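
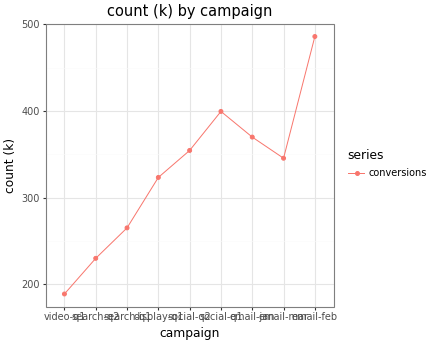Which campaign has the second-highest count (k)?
social-q1

Top 3: email-feb ≈ 475, social-q1 ≈ 400, email-jan ≈ 375.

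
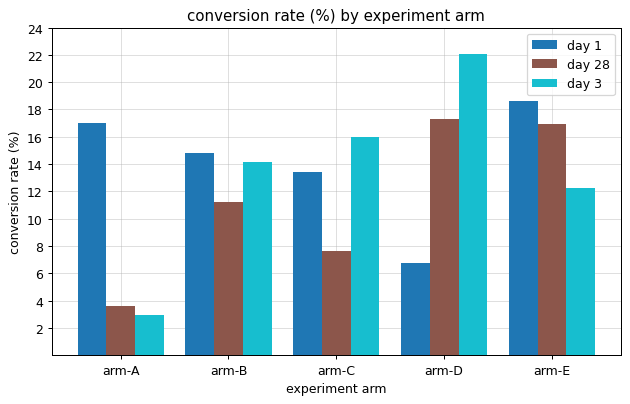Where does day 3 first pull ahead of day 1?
arm-C

arm-B: day 3 ≈ 14 vs day 1 ≈ 14 (not yet); arm-C: day 3 ≈ 16 vs day 1 ≈ 14 (first crossover).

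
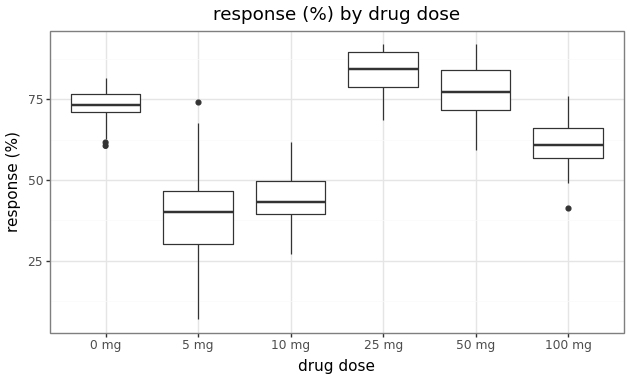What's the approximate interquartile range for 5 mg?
≈ 15

Q3 ≈ 45, Q1 ≈ 30; IQR ≈ 15.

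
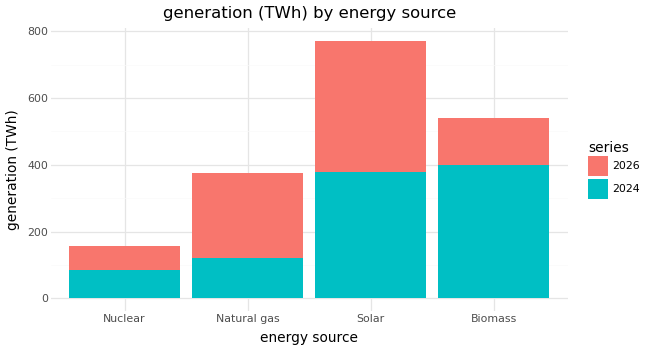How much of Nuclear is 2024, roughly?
2024 top ≈ 100, bottom ≈ 0; segment ≈ 100.

≈ 100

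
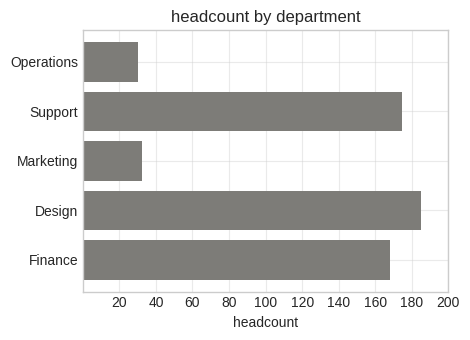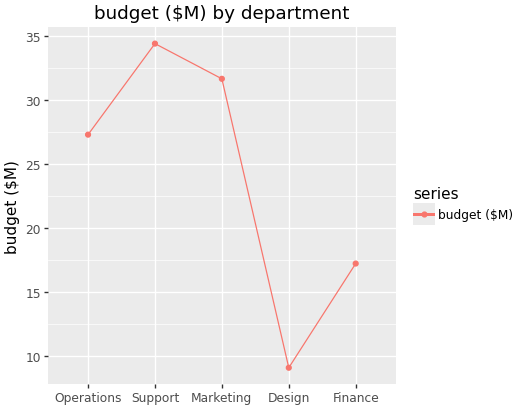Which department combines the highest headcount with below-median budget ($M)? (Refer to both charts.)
Chart 2 median budget ($M) ≈ 25; below-median departments: Design, Finance. Among those, Design has the highest headcount (≈ 180).

Design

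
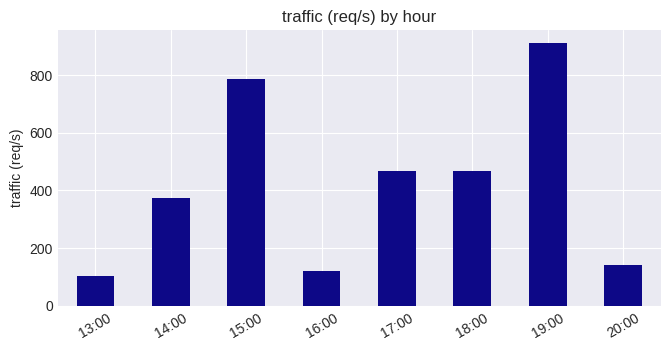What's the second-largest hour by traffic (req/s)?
Top 3: 19:00 ≈ 900, 15:00 ≈ 800, 18:00 ≈ 500.

15:00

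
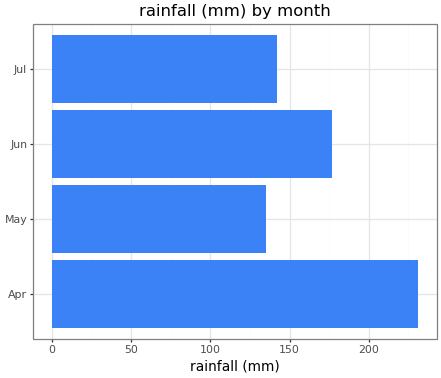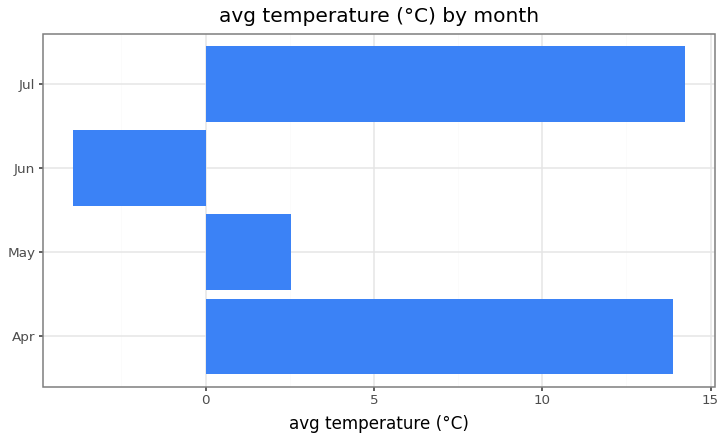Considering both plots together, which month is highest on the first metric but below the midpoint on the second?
Jun

Chart 2 median avg temperature (°C) ≈ 8; below-median months: May, Jun. Among those, Jun has the highest rainfall (mm) (≈ 175).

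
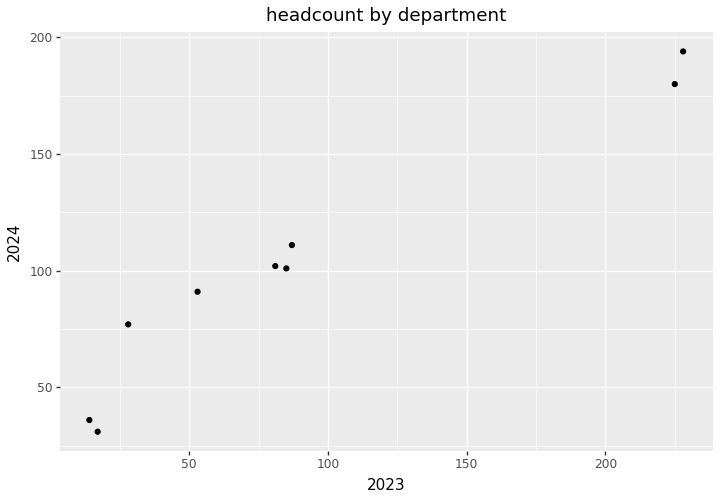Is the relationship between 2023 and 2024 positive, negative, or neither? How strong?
positive, strong

Points are positively correlated; strong (|r| ≈ 1.0).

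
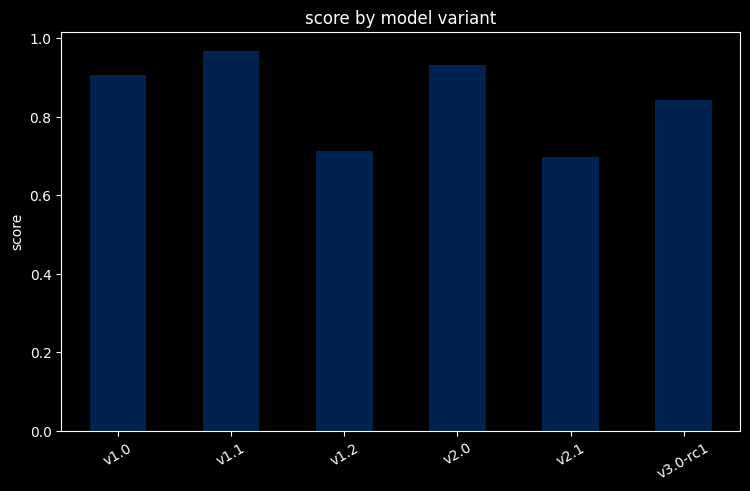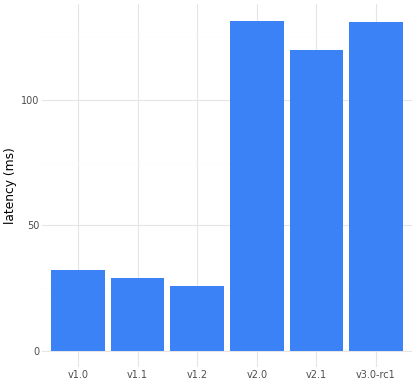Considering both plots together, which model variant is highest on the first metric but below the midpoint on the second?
v1.1

Chart 2 median latency (ms) ≈ 80; below-median model variants: v1.0, v1.1, v1.2. Among those, v1.1 has the highest score (≈ 1).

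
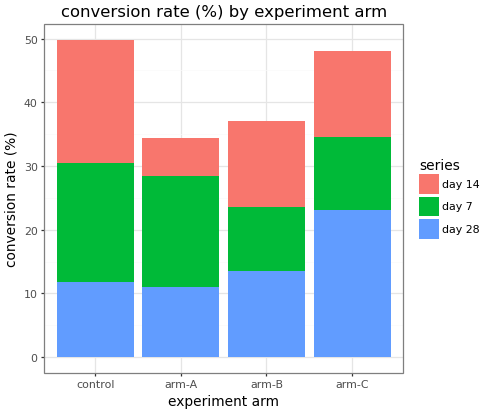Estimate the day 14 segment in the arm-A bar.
day 14 top ≈ 35, bottom ≈ 30; segment ≈ 5.

≈ 5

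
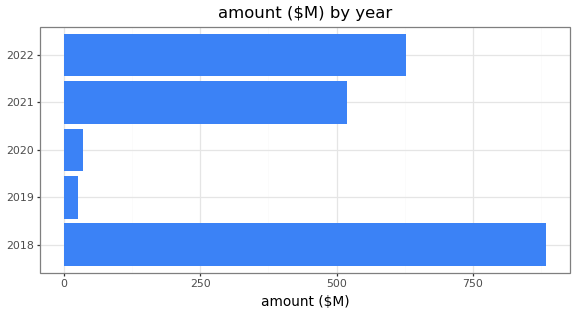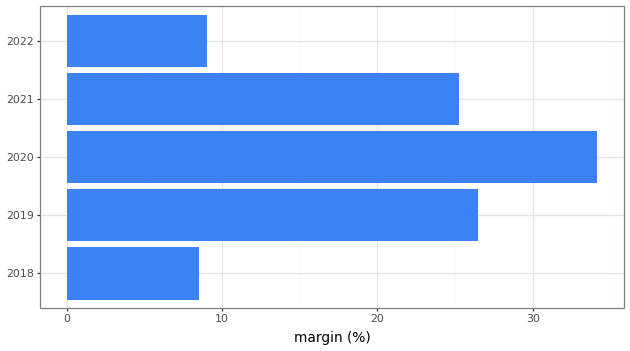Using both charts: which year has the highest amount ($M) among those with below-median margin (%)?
Chart 2 median margin (%) ≈ 25; below-median years: 2018, 2022. Among those, 2018 has the highest amount ($M) (≈ 900).

2018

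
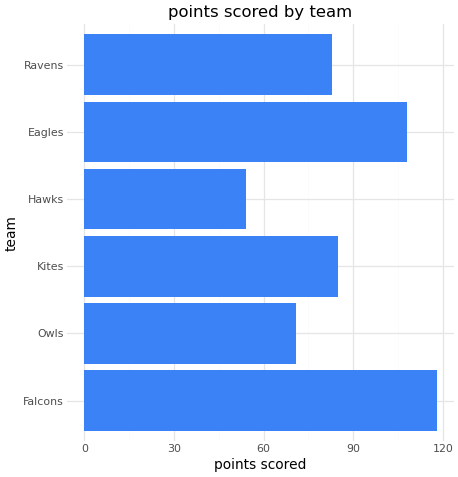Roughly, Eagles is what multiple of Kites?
Eagles ≈ 110, Kites ≈ 80; 110/80 ≈ 1.38.

≈ 1.38×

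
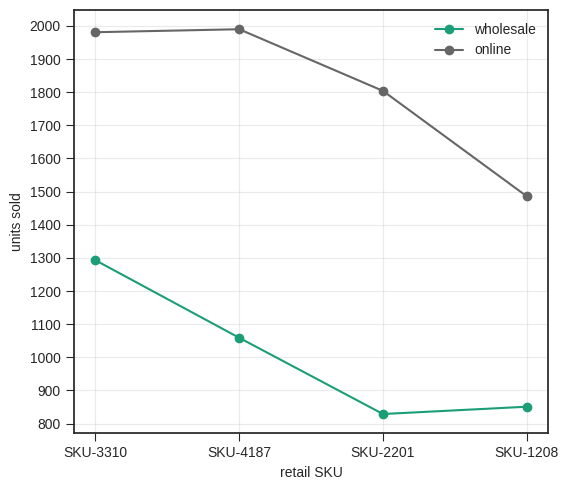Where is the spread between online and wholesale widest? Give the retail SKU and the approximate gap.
SKU-2201: online ≈ 1800, wholesale ≈ 800 → gap ≈ 1000. Next-largest (SKU-4187) is only ≈ 900.

SKU-2201, ≈ 1000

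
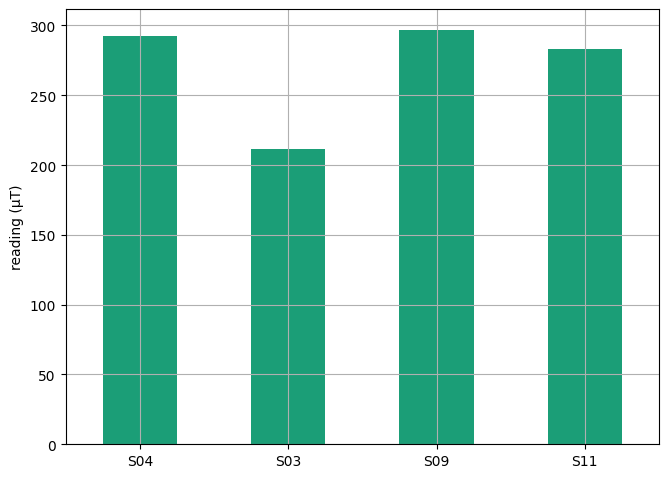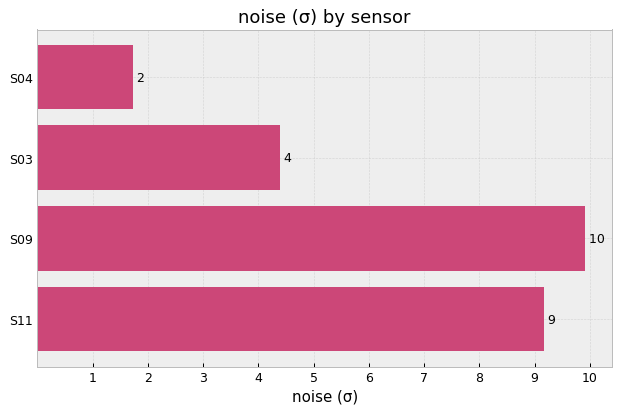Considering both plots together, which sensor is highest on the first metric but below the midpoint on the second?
S04

Chart 2 median noise (σ) ≈ 7; below-median sensors: S04, S03. Among those, S04 has the highest reading (µT) (≈ 300).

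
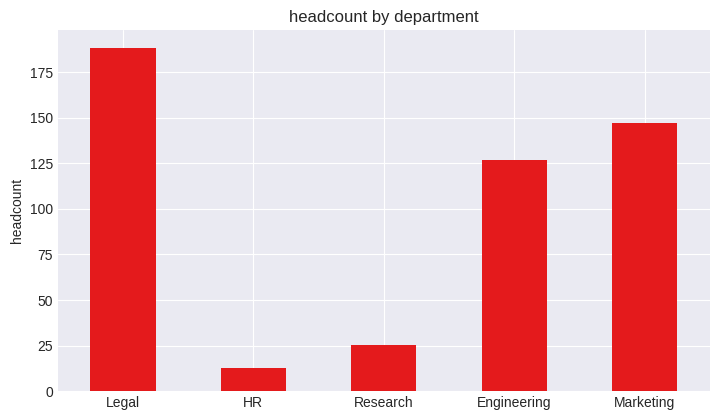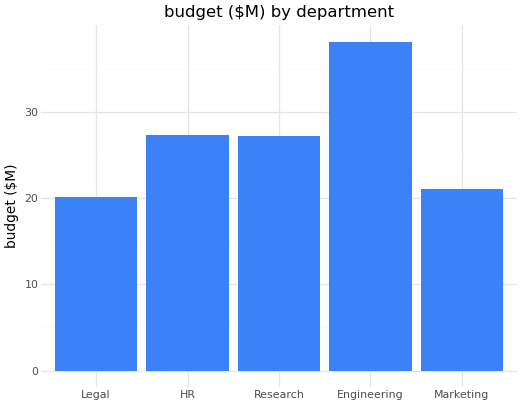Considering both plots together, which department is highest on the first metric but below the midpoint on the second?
Legal

Chart 2 median budget ($M) ≈ 25; below-median departments: Legal, Marketing. Among those, Legal has the highest headcount (≈ 180).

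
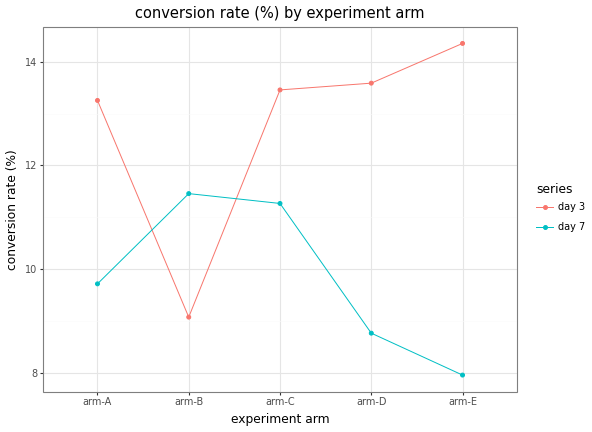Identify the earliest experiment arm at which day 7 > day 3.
arm-B

arm-A: day 7 ≈ 10 vs day 3 ≈ 13 (not yet); arm-B: day 7 ≈ 11 vs day 3 ≈ 9 (first crossover).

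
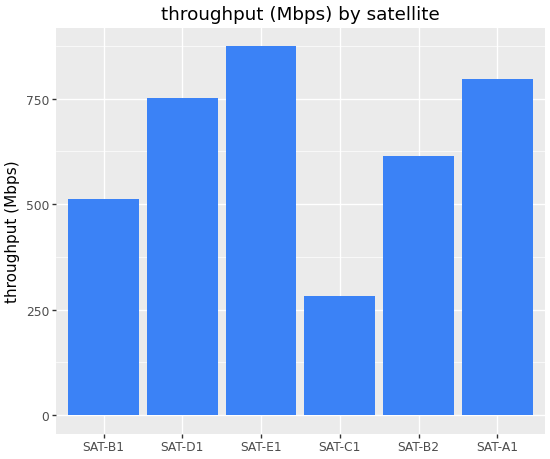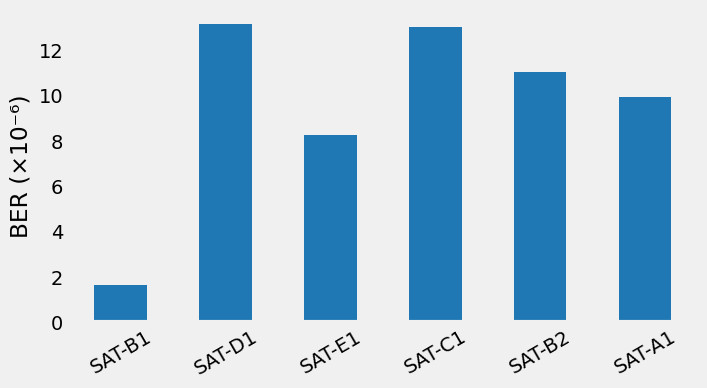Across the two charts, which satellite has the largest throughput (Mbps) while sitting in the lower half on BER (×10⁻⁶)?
Chart 2 median BER (×10⁻⁶) ≈ 10; below-median satellites: SAT-B1, SAT-E1, SAT-A1. Among those, SAT-E1 has the highest throughput (Mbps) (≈ 900).

SAT-E1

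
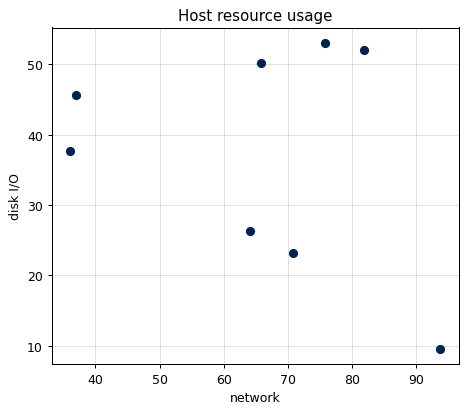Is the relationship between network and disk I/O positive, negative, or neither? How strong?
negative, weak

Points are negatively correlated; weak (|r| ≈ 0.3).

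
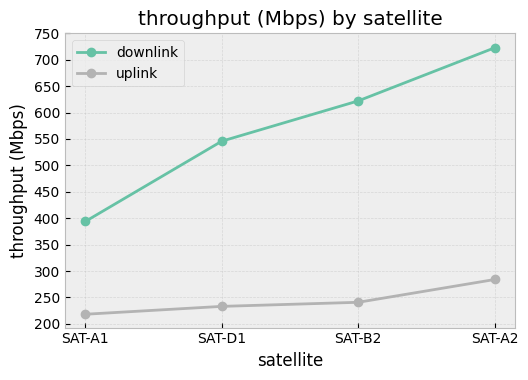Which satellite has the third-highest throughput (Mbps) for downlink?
SAT-D1

Top 4 for downlink: SAT-A2 ≈ 700, SAT-B2 ≈ 600, SAT-D1 ≈ 550, SAT-A1 ≈ 400.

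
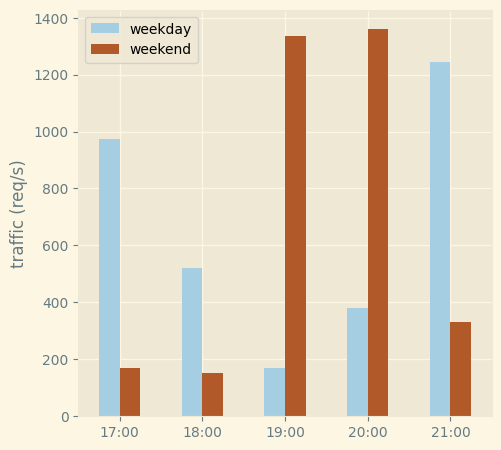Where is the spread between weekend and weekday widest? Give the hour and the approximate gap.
19:00, ≈ 1200 req/s

19:00: weekend ≈ 1400, weekday ≈ 200 → gap ≈ 1200. Next-largest (20:00) is only ≈ 1000.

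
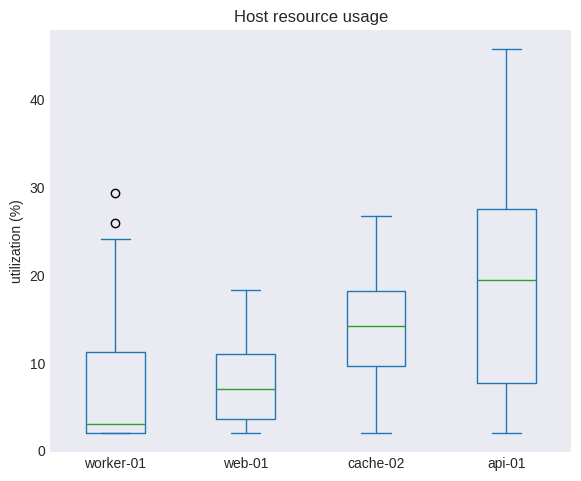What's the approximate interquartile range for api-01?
≈ 20

Q3 ≈ 28, Q1 ≈ 8; IQR ≈ 20.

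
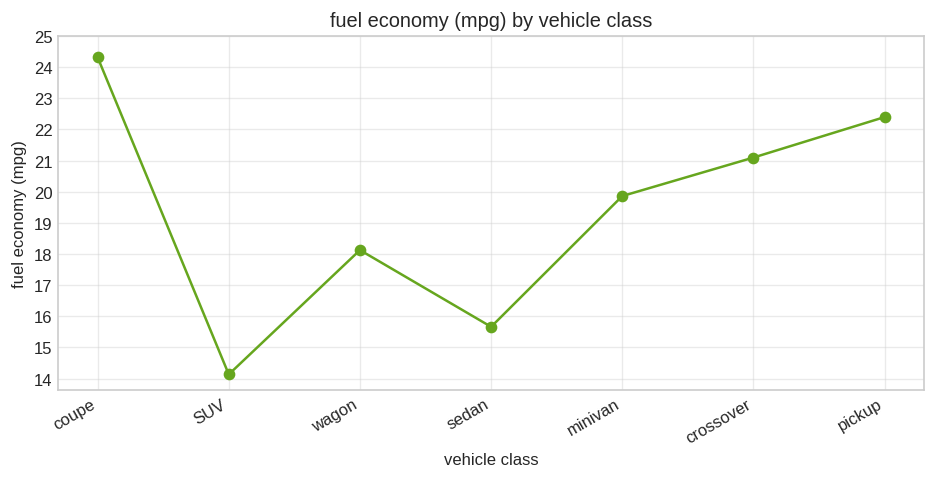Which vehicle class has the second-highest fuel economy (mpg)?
Top 3: coupe ≈ 24, pickup ≈ 22, crossover ≈ 21.

pickup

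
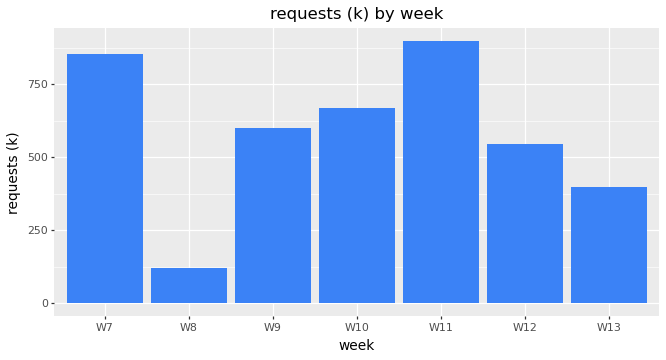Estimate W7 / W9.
W7 ≈ 900, W9 ≈ 600; 900/600 ≈ 1.5.

≈ 1.5×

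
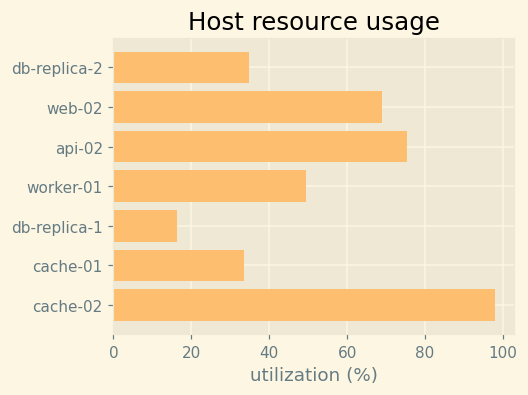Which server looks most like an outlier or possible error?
cache-02

cache-02 ≈ 100; the rest sit between ≈ 20 and ≈ 80.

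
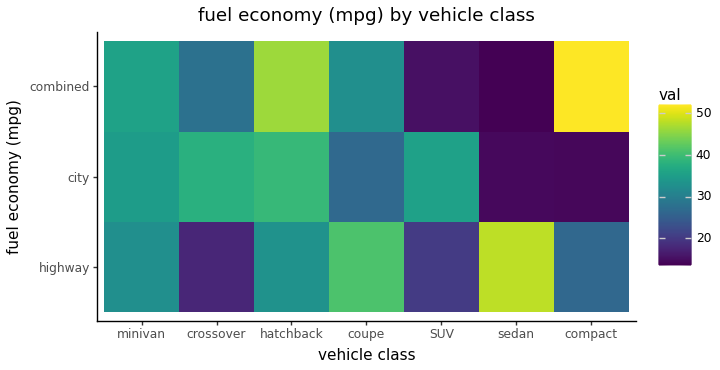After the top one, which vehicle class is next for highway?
coupe

Top 3 for highway: sedan ≈ 50, coupe ≈ 40, hatchback ≈ 35.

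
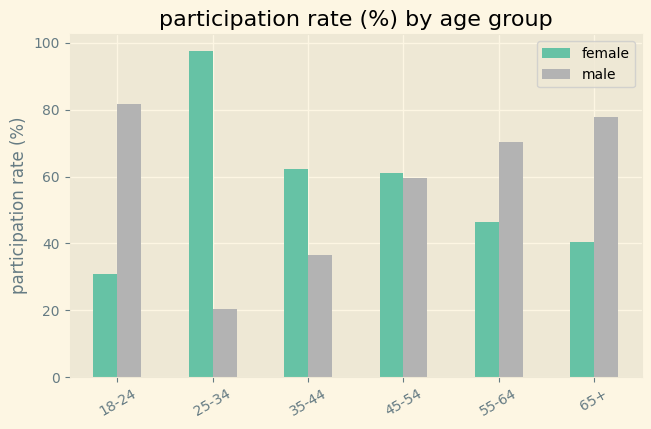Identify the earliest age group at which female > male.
18-24: female ≈ 30 vs male ≈ 80 (not yet); 25-34: female ≈ 100 vs male ≈ 20 (first crossover).

25-34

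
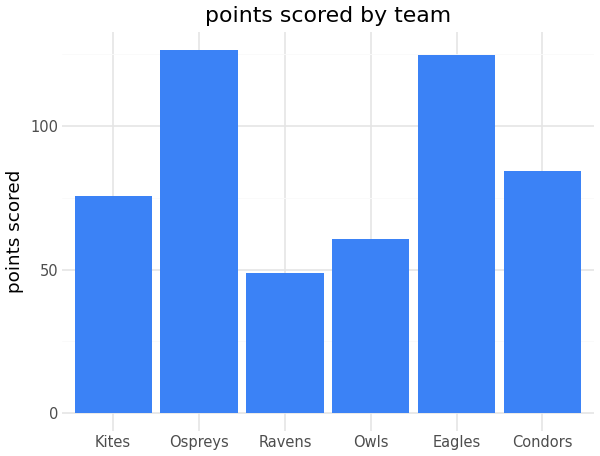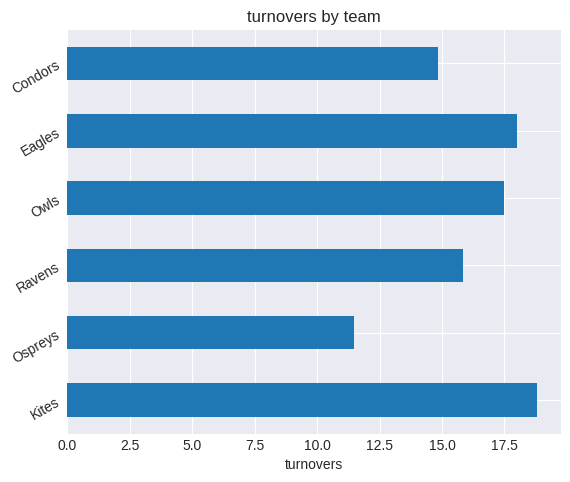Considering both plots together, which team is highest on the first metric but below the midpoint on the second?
Ospreys

Chart 2 median turnovers ≈ 16; below-median teams: Ospreys, Ravens, Condors. Among those, Ospreys has the highest points scored (≈ 120).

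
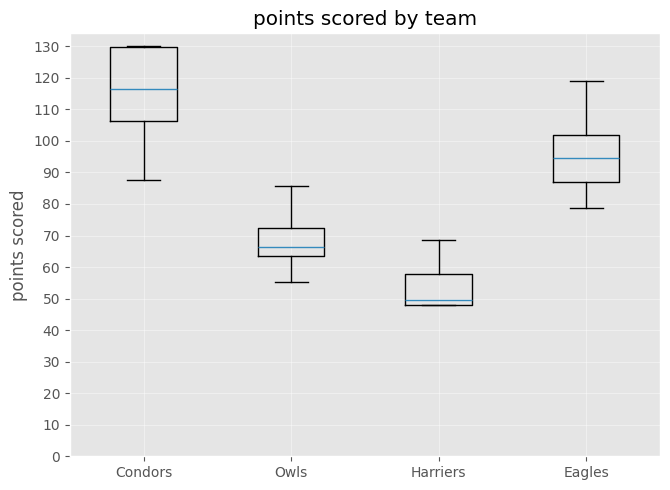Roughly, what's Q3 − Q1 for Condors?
≈ 20

Q3 ≈ 130, Q1 ≈ 110; IQR ≈ 20.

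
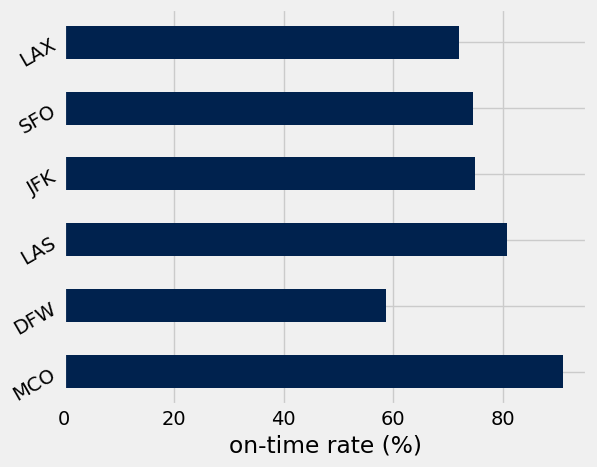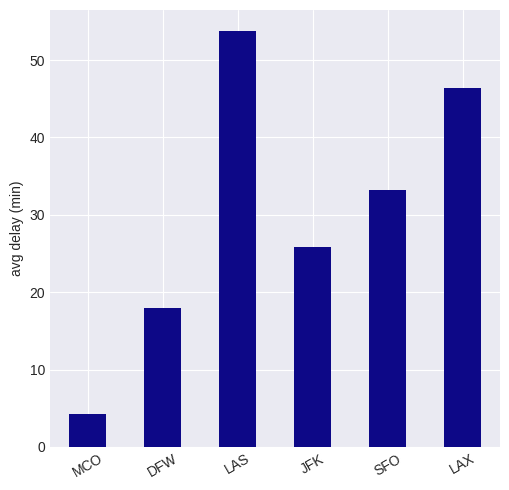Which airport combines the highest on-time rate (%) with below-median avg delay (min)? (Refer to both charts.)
Chart 2 median avg delay (min) ≈ 30; below-median airports: MCO, DFW, JFK. Among those, MCO has the highest on-time rate (%) (≈ 90).

MCO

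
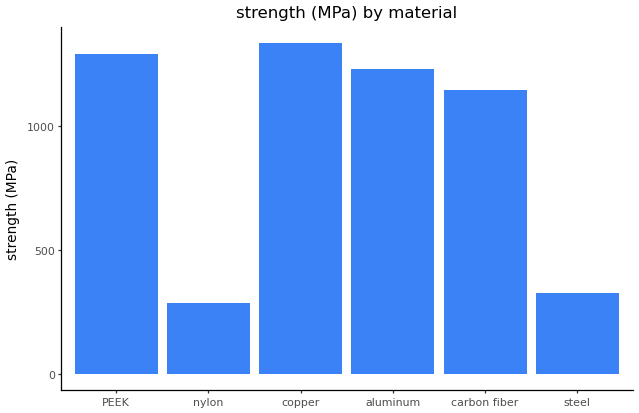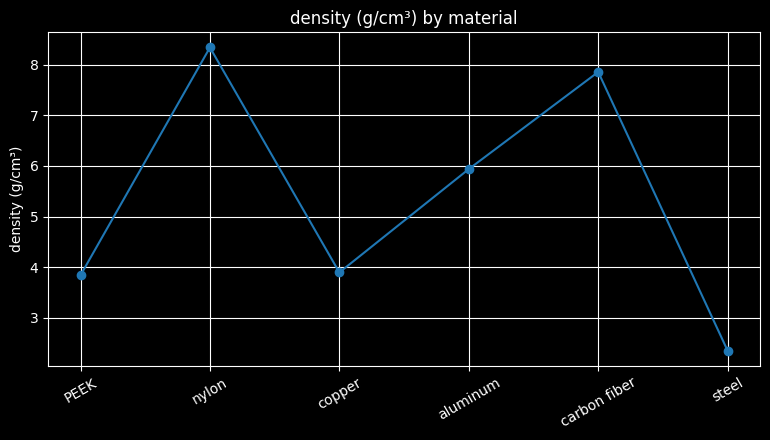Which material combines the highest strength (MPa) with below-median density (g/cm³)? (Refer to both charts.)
copper

Chart 2 median density (g/cm³) ≈ 5; below-median materials: PEEK, copper, steel. Among those, copper has the highest strength (MPa) (≈ 1400).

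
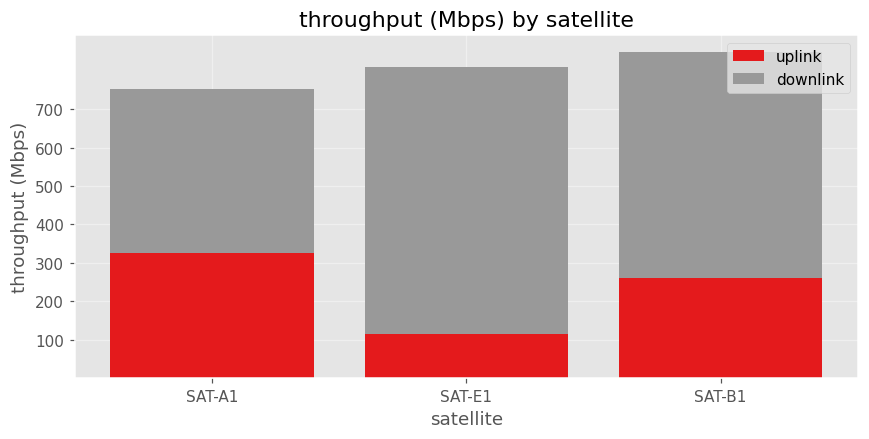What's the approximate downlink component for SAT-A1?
downlink top ≈ 800, bottom ≈ 300; segment ≈ 500.

≈ 500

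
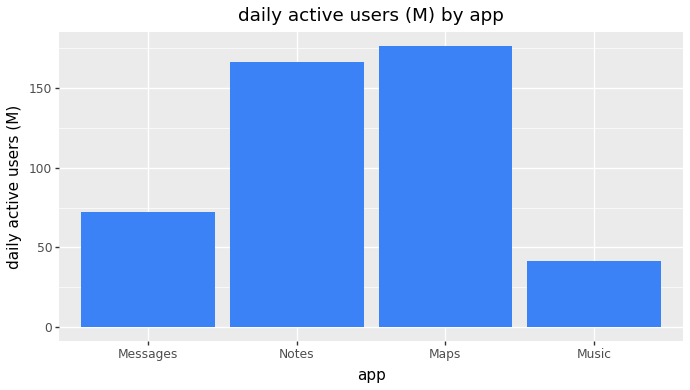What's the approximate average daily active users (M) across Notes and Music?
(160 + 40) / 2 ≈ 100.

≈ 100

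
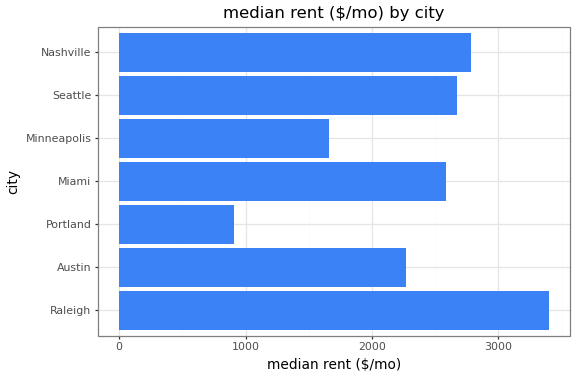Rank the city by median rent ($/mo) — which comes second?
Top 3: Raleigh ≈ 3500, Nashville ≈ 3000, Seattle ≈ 2500.

Nashville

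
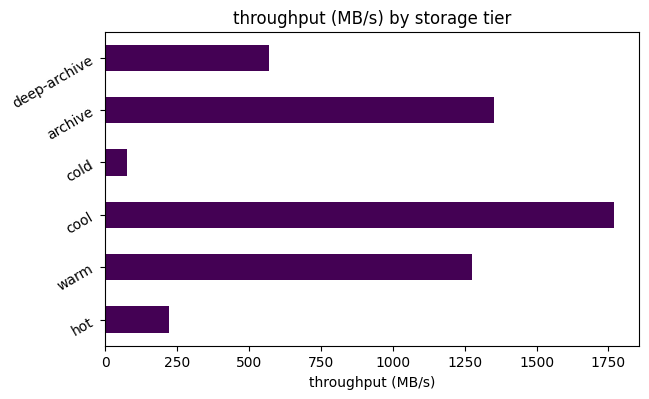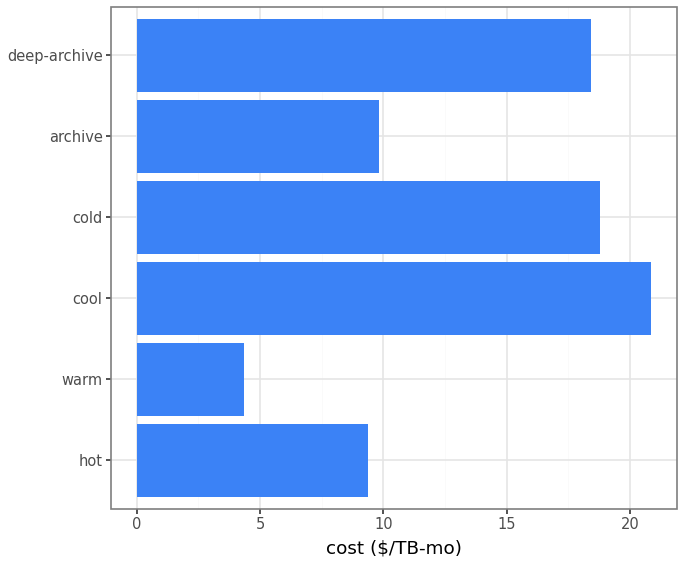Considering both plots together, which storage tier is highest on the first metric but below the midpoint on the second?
Chart 2 median cost ($/TB-mo) ≈ 14; below-median storage tiers: hot, warm, archive. Among those, archive has the highest throughput (MB/s) (≈ 1400).

archive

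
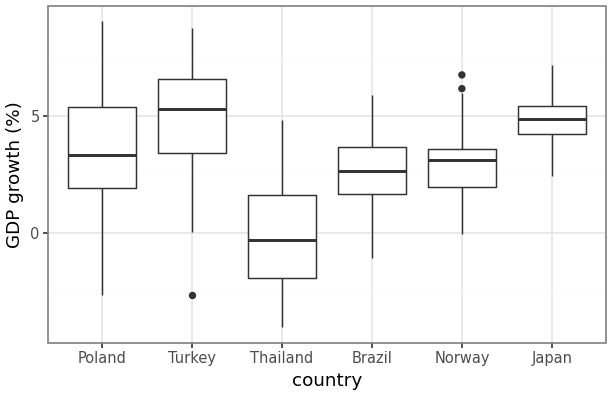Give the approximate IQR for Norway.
≈ 1.5

Q3 ≈ 3.5, Q1 ≈ 2.0; IQR ≈ 1.5.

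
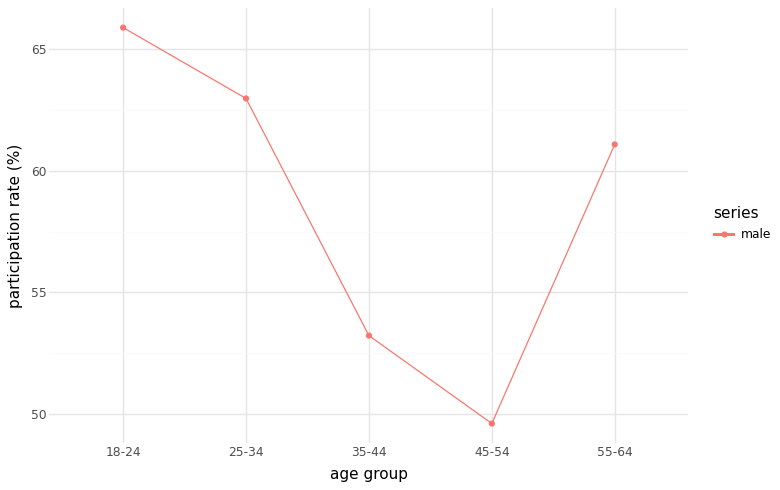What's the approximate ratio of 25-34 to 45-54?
≈ 1.24×

25-34 ≈ 62, 45-54 ≈ 50; 62/50 ≈ 1.24.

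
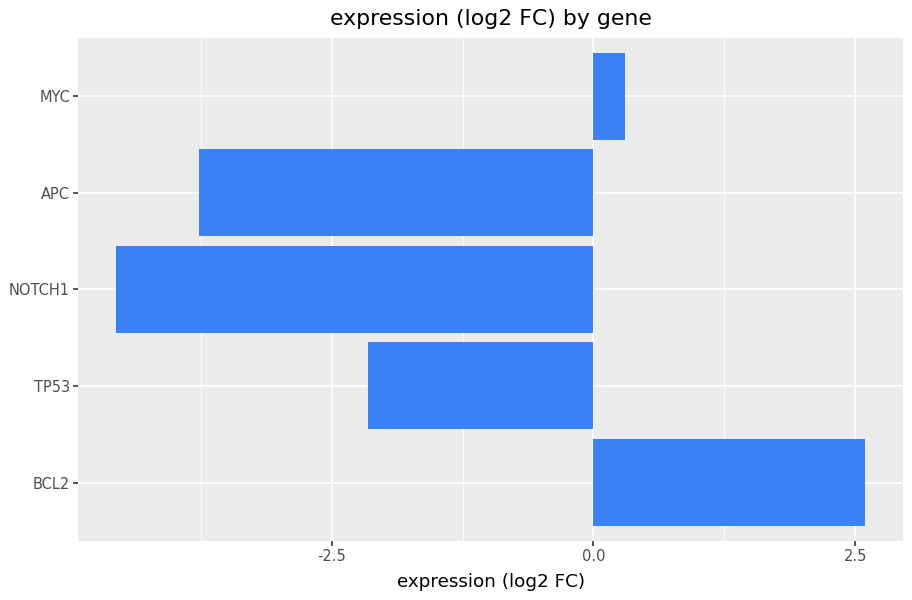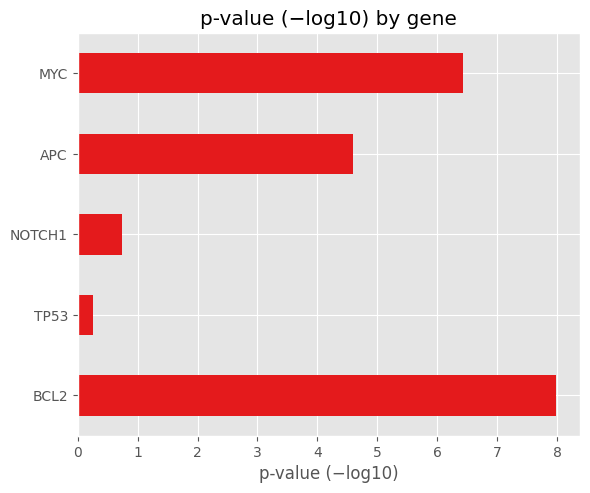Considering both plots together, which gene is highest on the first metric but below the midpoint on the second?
TP53

Chart 2 median p-value (−log10) ≈ 5; below-median genes: TP53, NOTCH1. Among those, TP53 has the highest expression (log2 FC) (≈ -2).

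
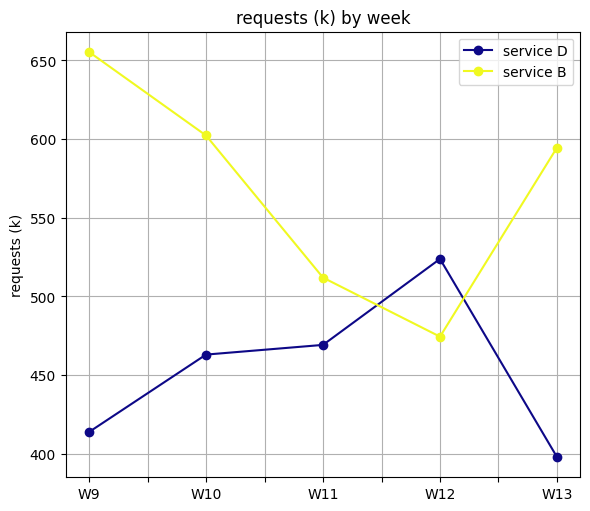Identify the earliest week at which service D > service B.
W11: service D ≈ 475 vs service B ≈ 500 (not yet); W12: service D ≈ 525 vs service B ≈ 475 (first crossover).

W12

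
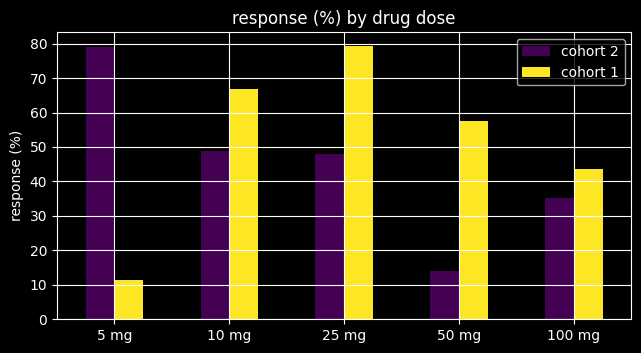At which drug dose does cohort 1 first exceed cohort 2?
5 mg: cohort 1 ≈ 10 vs cohort 2 ≈ 80 (not yet); 10 mg: cohort 1 ≈ 70 vs cohort 2 ≈ 50 (first crossover).

10 mg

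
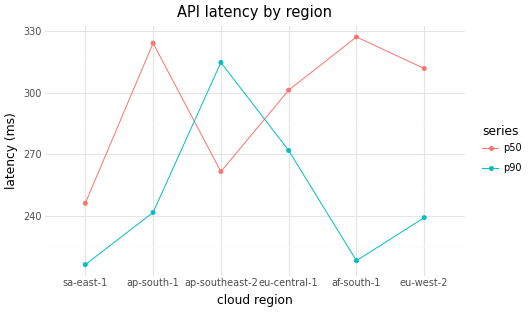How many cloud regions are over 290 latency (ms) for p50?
Above 290: ap-south-1, eu-central-1, af-south-1, eu-west-2.

4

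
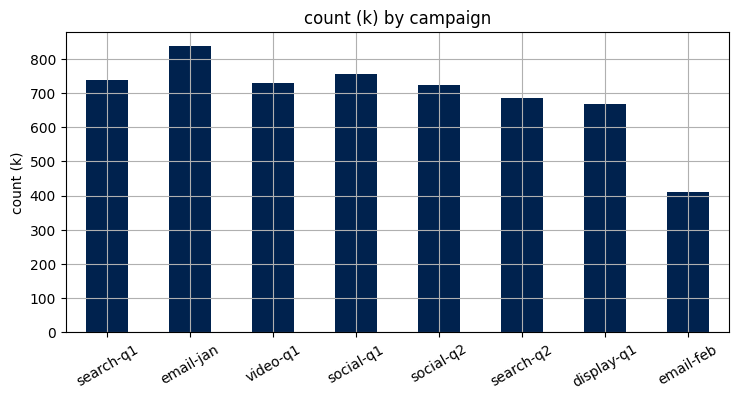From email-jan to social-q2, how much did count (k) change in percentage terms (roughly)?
≈ -12.5%

email-jan ≈ 800, social-q2 ≈ 700; (700 − 800) / 800 ≈ -12.5%.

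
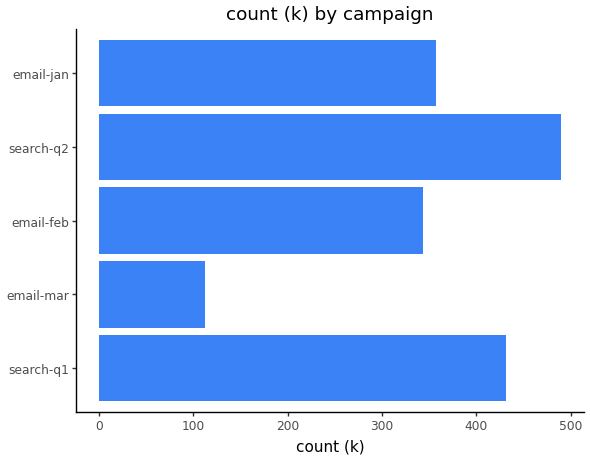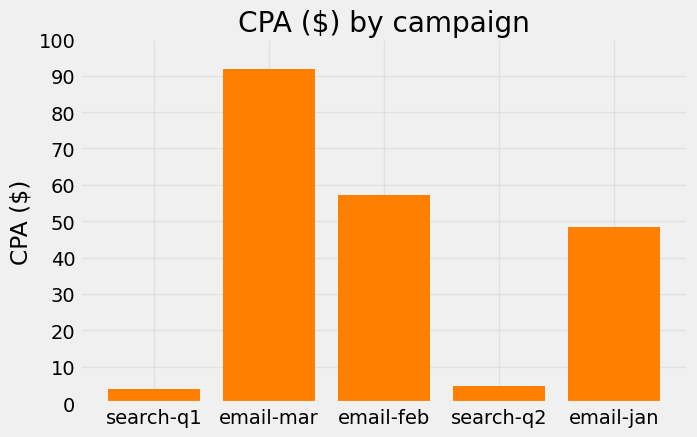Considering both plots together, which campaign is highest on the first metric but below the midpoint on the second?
Chart 2 median CPA ($) ≈ 50; below-median campaigns: search-q1, search-q2. Among those, search-q2 has the highest count (k) (≈ 500).

search-q2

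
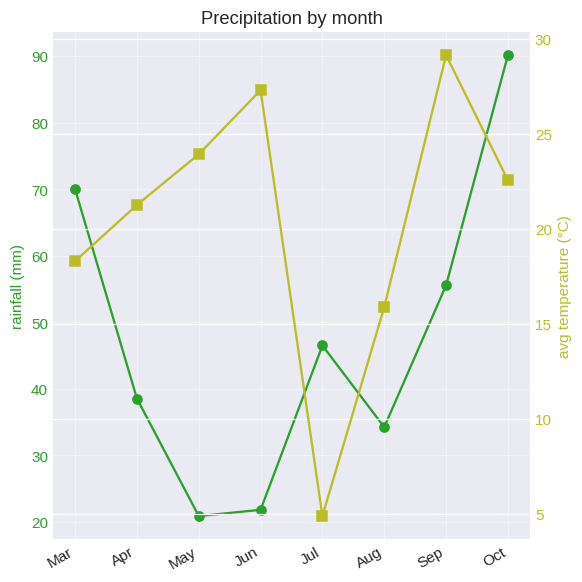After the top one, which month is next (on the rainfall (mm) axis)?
Mar

Top 3 (on the rainfall (mm) axis): Oct ≈ 90, Mar ≈ 70, Sep ≈ 60.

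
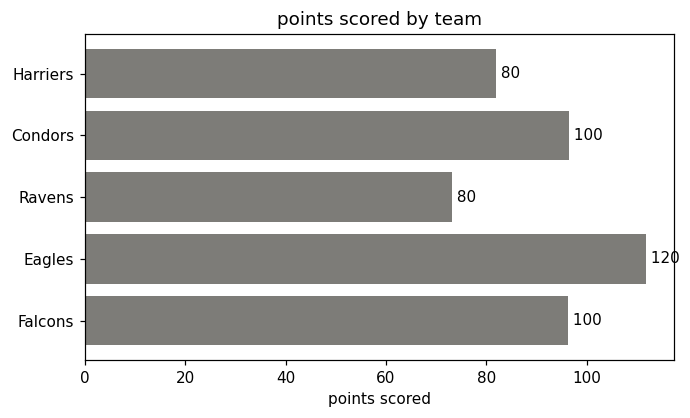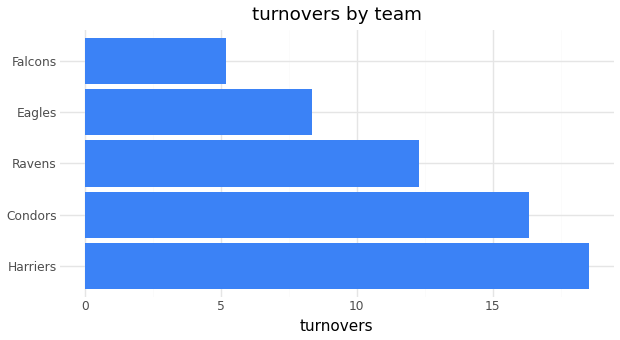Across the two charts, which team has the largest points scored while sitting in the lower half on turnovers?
Eagles

Chart 2 median turnovers ≈ 12; below-median teams: Eagles, Falcons. Among those, Eagles has the highest points scored (≈ 120).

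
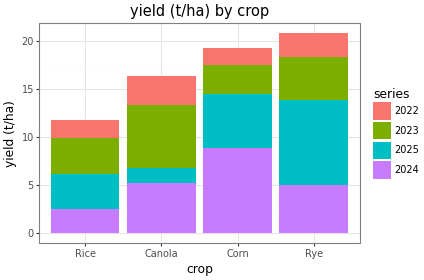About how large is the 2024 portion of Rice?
≈ 2

2024 top ≈ 2, bottom ≈ 0; segment ≈ 2.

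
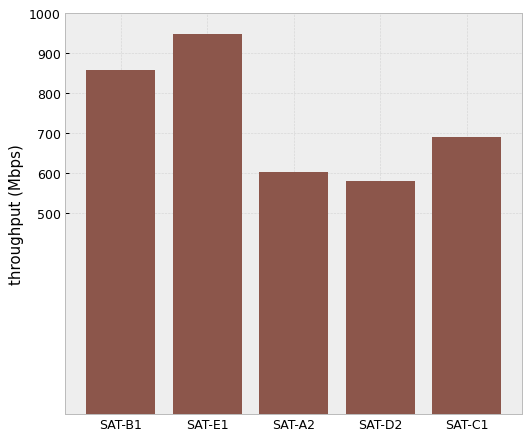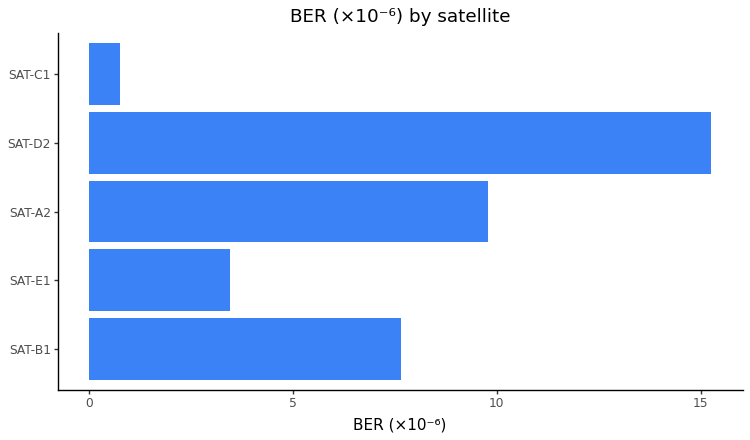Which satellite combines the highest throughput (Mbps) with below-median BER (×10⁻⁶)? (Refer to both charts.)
SAT-E1

Chart 2 median BER (×10⁻⁶) ≈ 8; below-median satellites: SAT-E1, SAT-C1. Among those, SAT-E1 has the highest throughput (Mbps) (≈ 900).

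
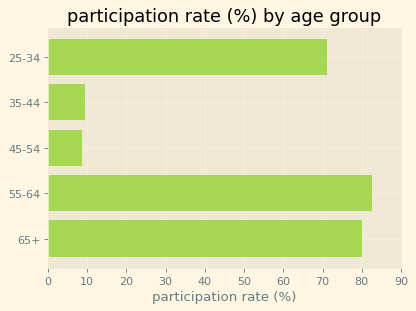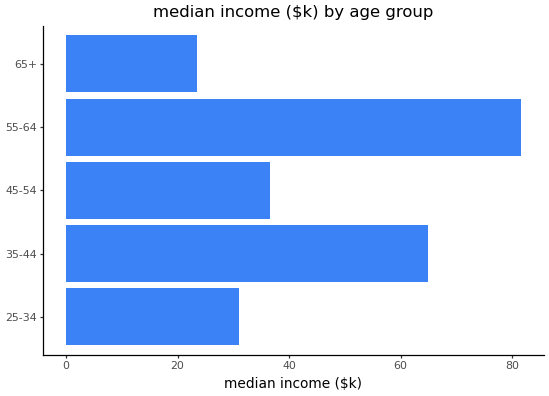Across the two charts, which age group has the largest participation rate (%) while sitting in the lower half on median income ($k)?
Chart 2 median median income ($k) ≈ 40; below-median age groups: 25-34, 65+. Among those, 65+ has the highest participation rate (%) (≈ 80).

65+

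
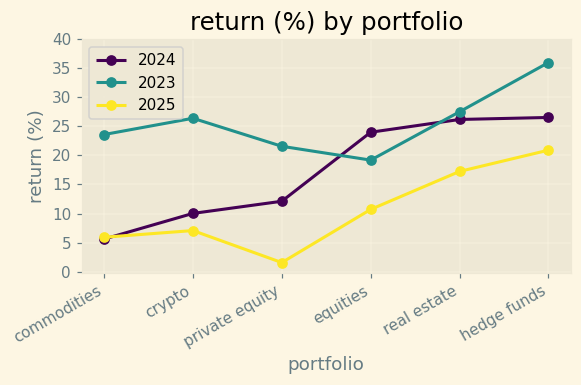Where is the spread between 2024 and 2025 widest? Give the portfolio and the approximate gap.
equities: 2024 ≈ 25, 2025 ≈ 10 → gap ≈ 15. Next-largest (private equity) is only ≈ 10.

equities, ≈ 15 %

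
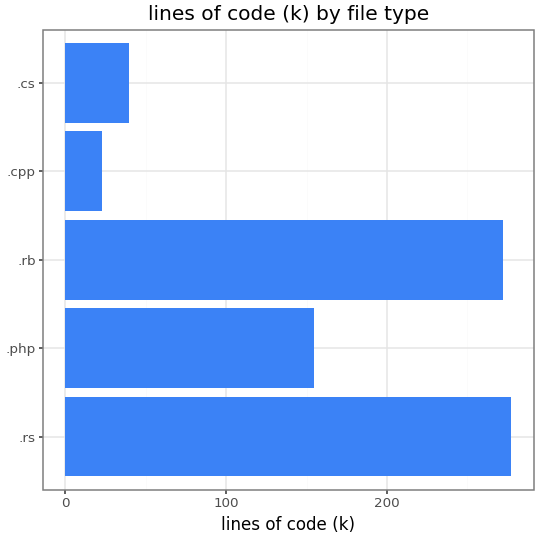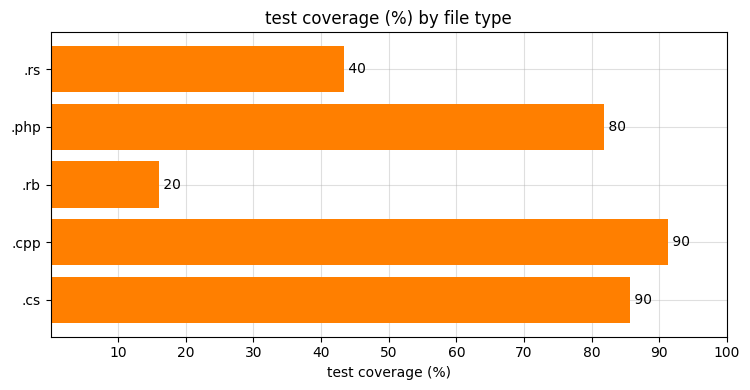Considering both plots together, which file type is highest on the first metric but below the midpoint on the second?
.rs

Chart 2 median test coverage (%) ≈ 80; below-median file types: .rs, .rb. Among those, .rs has the highest lines of code (k) (≈ 300).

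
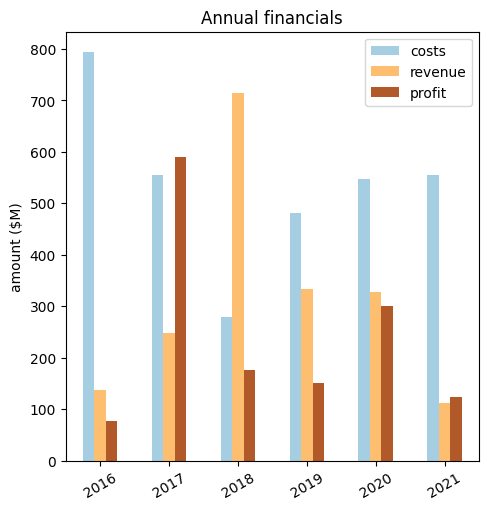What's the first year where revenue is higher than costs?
2018

2017: revenue ≈ 200 vs costs ≈ 600 (not yet); 2018: revenue ≈ 700 vs costs ≈ 300 (first crossover).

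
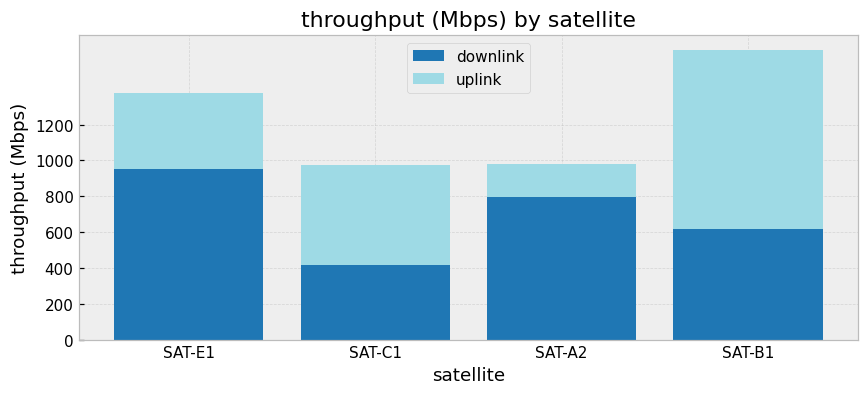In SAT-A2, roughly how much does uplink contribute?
uplink top ≈ 1000, bottom ≈ 800; segment ≈ 200.

≈ 200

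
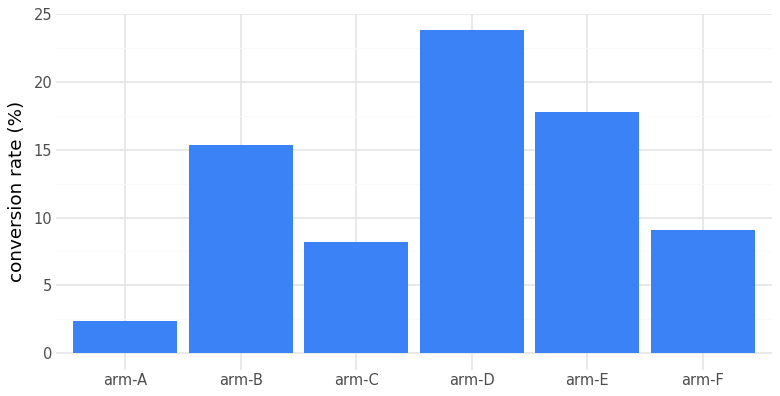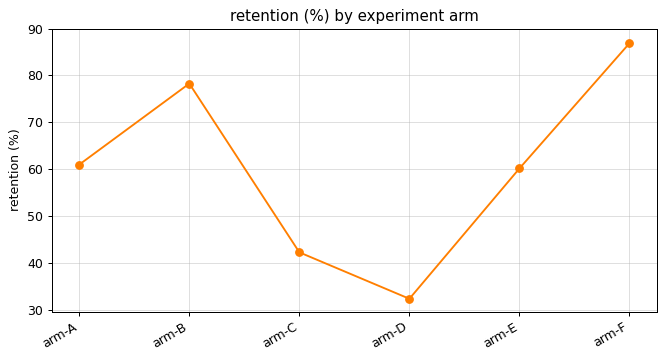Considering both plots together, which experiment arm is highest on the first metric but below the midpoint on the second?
arm-D

Chart 2 median retention (%) ≈ 60; below-median experiment arms: arm-C, arm-D, arm-E. Among those, arm-D has the highest conversion rate (%) (≈ 25).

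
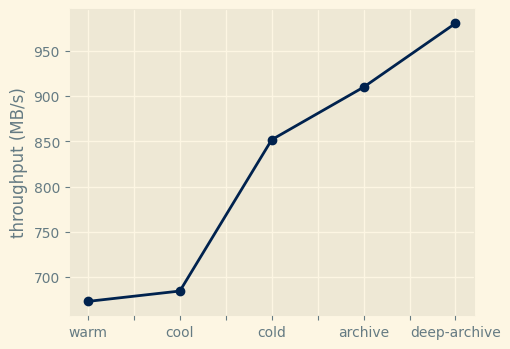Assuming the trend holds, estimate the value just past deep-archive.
Last three: 850, 900, 1000 → slope ≈ 75/step → next ≈ 1075.

≈ 1075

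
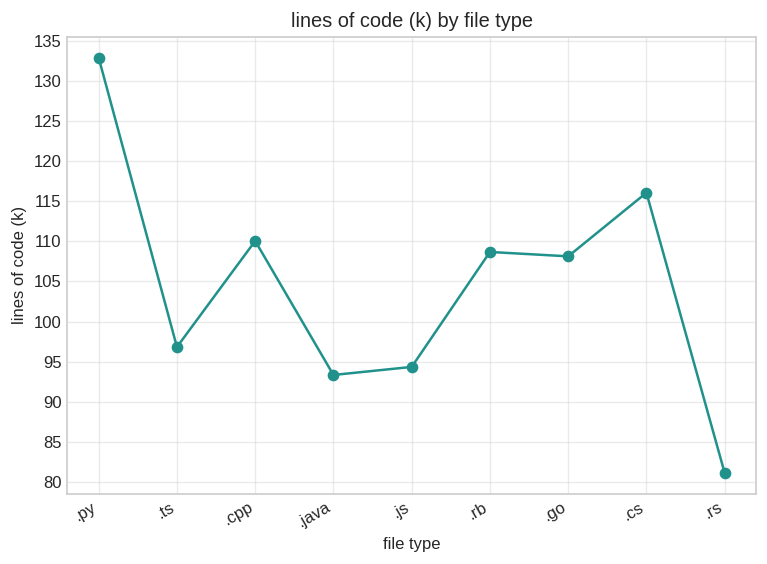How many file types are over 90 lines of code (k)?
Above 90: .py, .ts, .cpp, .java, .js, .rb, .go, .cs.

8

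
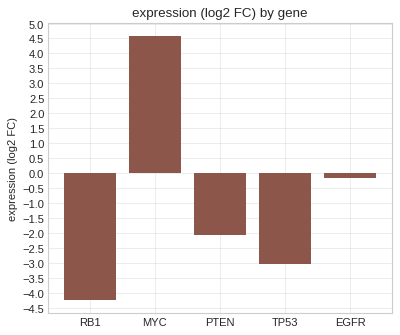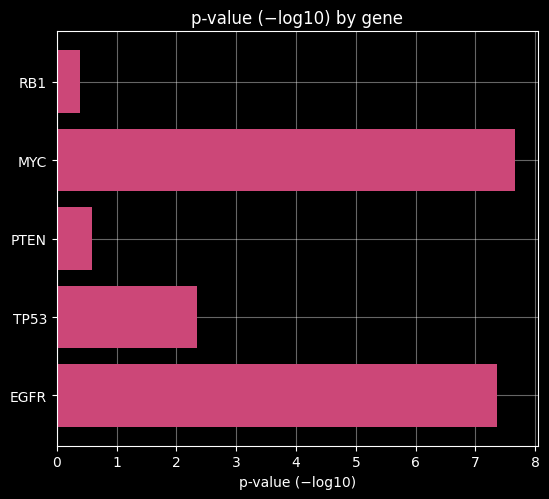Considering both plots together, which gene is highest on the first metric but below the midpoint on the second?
PTEN

Chart 2 median p-value (−log10) ≈ 2; below-median genes: RB1, PTEN. Among those, PTEN has the highest expression (log2 FC) (≈ -2).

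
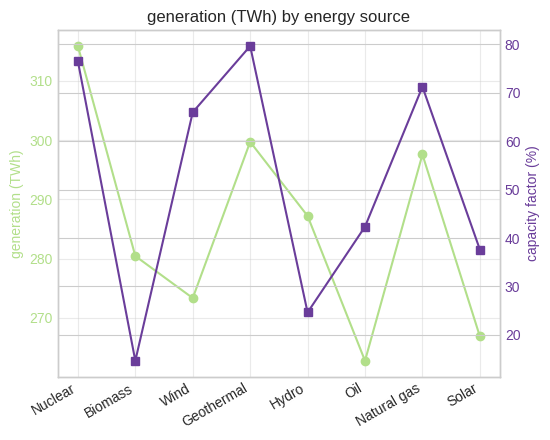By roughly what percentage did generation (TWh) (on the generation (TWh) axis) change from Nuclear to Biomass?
Nuclear ≈ 315, Biomass ≈ 280; (280 − 315) / 315 ≈ -11.1%.

≈ -11.1%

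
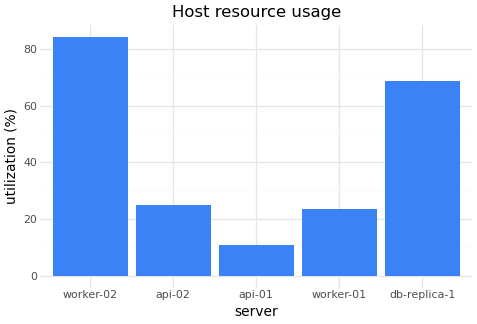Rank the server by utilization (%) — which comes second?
Top 3: worker-02 ≈ 80, db-replica-1 ≈ 70, api-02 ≈ 20.

db-replica-1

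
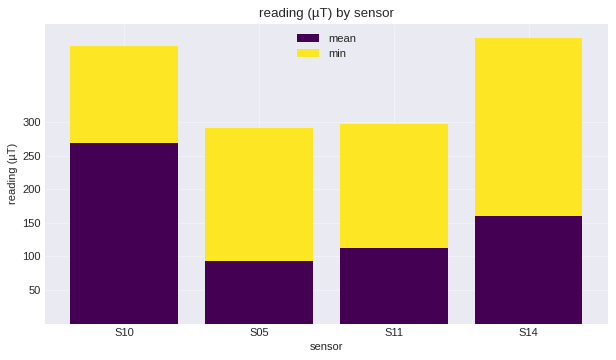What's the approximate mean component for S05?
mean top ≈ 100, bottom ≈ 0; segment ≈ 100.

≈ 100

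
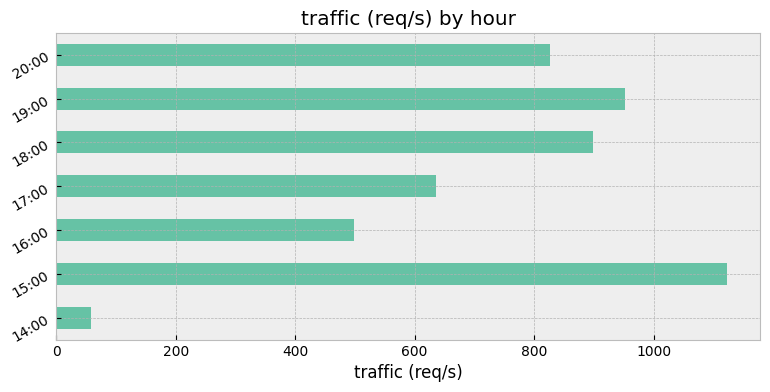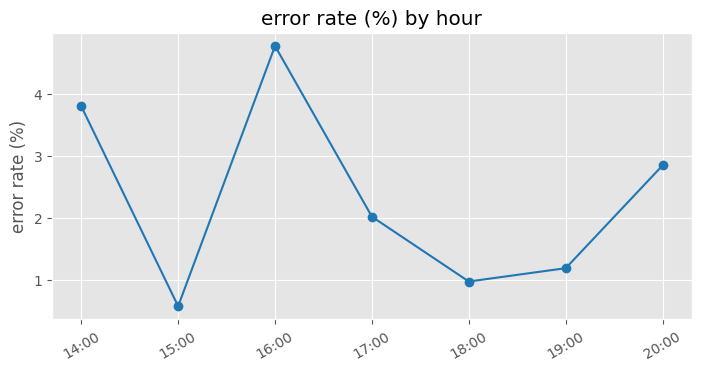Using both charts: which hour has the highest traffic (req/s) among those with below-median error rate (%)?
Chart 2 median error rate (%) ≈ 2; below-median hours: 15:00, 18:00, 19:00. Among those, 15:00 has the highest traffic (req/s) (≈ 1200).

15:00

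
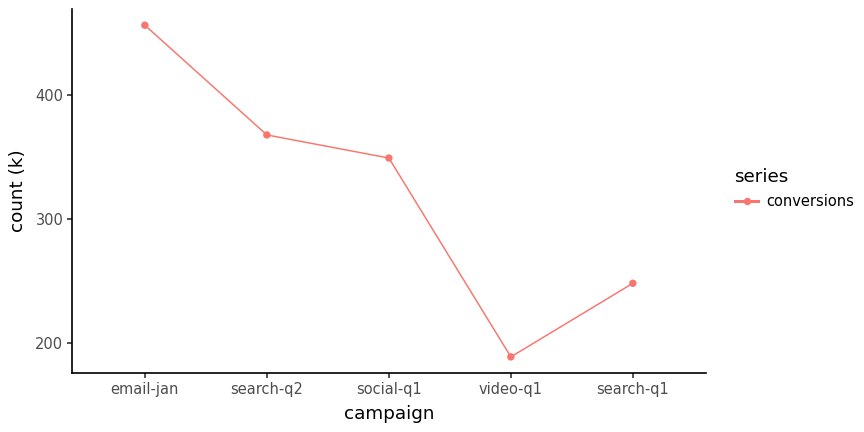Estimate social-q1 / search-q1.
social-q1 ≈ 350, search-q1 ≈ 250; 350/250 ≈ 1.4.

≈ 1.4×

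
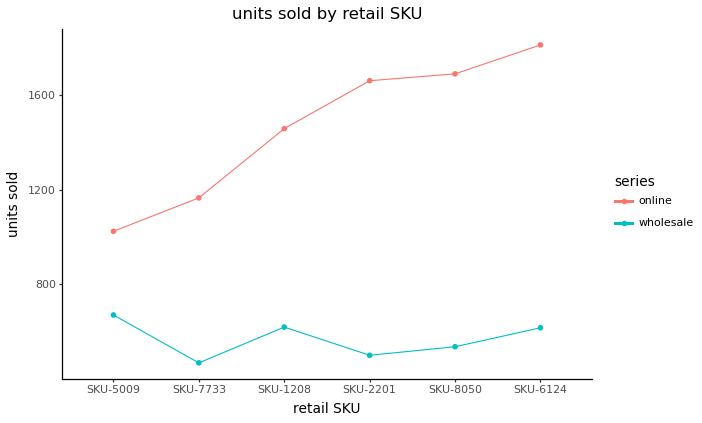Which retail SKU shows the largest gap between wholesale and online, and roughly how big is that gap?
SKU-6124, ≈ 1200

SKU-6124: wholesale ≈ 600, online ≈ 1800 → gap ≈ 1200. Next-largest (SKU-2201) is only ≈ 1000.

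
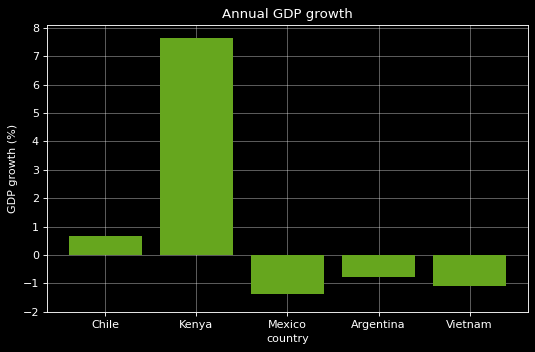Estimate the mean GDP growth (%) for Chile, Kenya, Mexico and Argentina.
≈ 2

(1 + 8 + -1 + -1) / 4 ≈ 2.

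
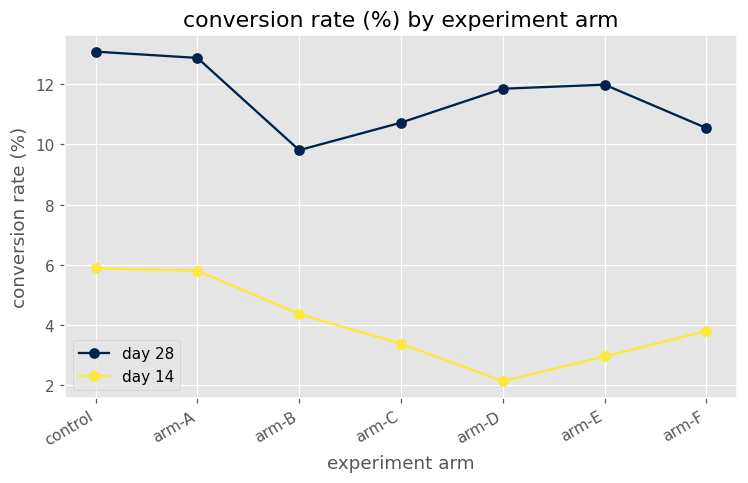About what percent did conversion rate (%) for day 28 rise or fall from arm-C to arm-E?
arm-C ≈ 11, arm-E ≈ 12; (12 − 11) / 11 ≈ +9.1%.

≈ +9.1%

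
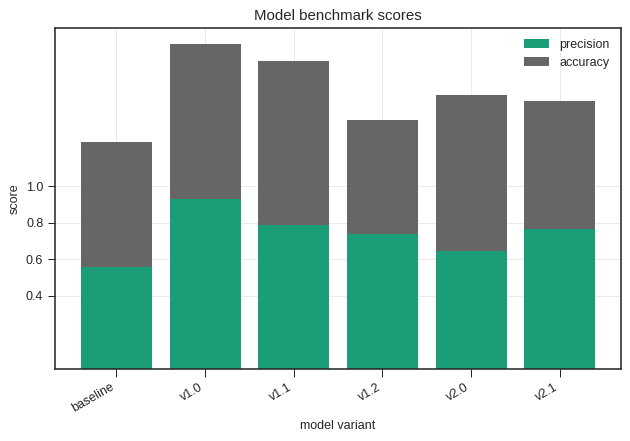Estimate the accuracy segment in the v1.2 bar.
accuracy top ≈ 1.4, bottom ≈ 0.8; segment ≈ 0.6.

≈ 0.6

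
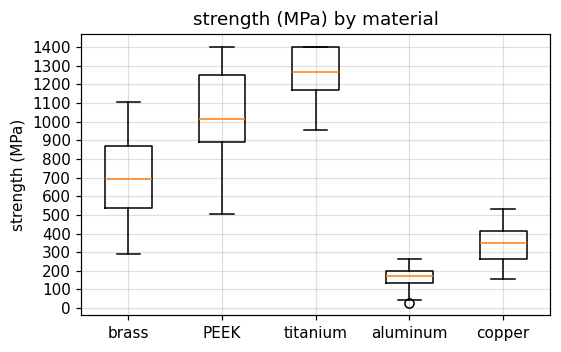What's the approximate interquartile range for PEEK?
≈ 300

Q3 ≈ 1200, Q1 ≈ 900; IQR ≈ 300.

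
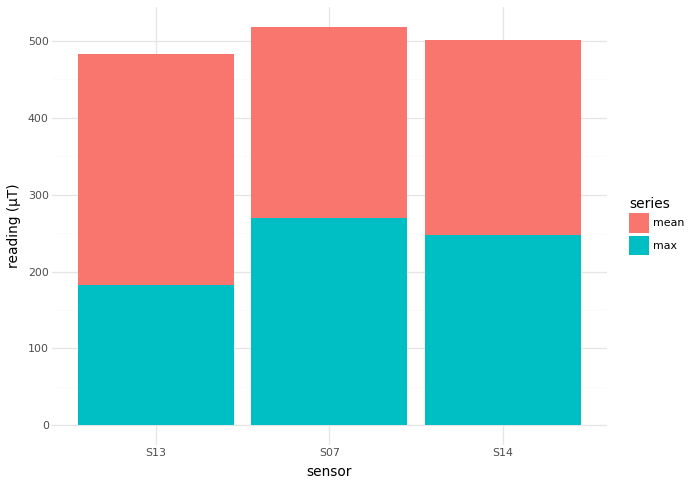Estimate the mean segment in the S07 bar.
mean top ≈ 500, bottom ≈ 250; segment ≈ 250.

≈ 250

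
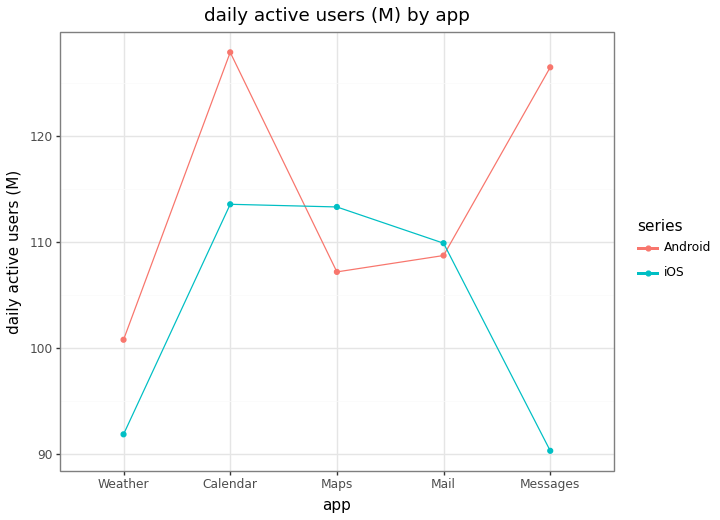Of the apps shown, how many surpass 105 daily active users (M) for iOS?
Above 105: Calendar, Maps, Mail.

3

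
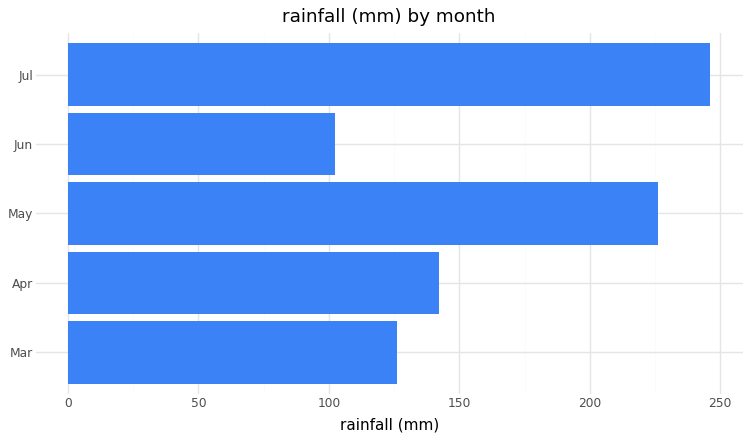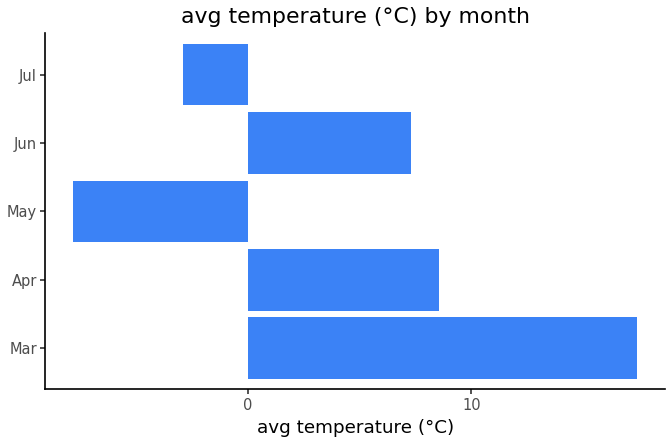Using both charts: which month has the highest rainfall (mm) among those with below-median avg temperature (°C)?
Jul

Chart 2 median avg temperature (°C) ≈ 8; below-median months: May, Jul. Among those, Jul has the highest rainfall (mm) (≈ 250).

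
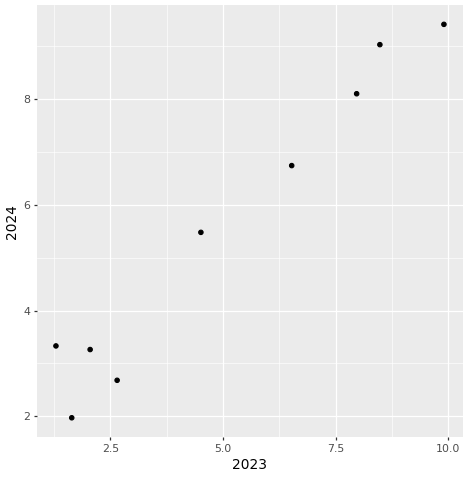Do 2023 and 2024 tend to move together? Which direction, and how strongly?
Points are positively correlated; strong (|r| ≈ 1.0).

positive, strong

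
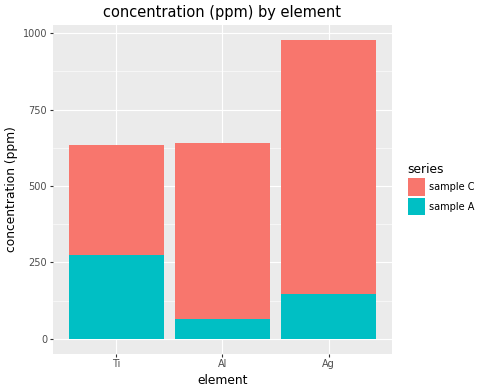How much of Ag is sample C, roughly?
sample C top ≈ 1000, bottom ≈ 100; segment ≈ 900.

≈ 900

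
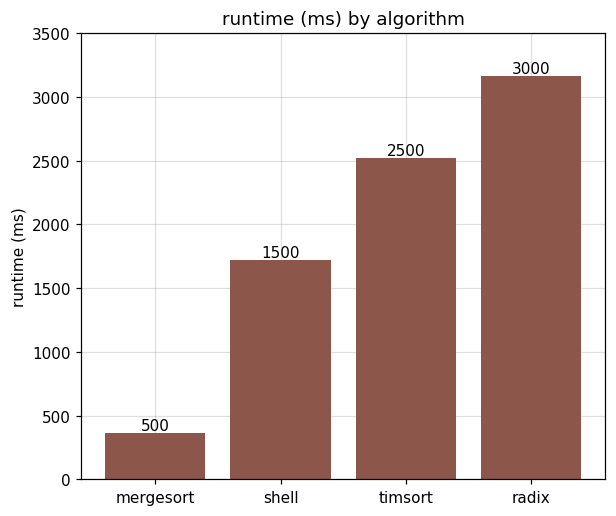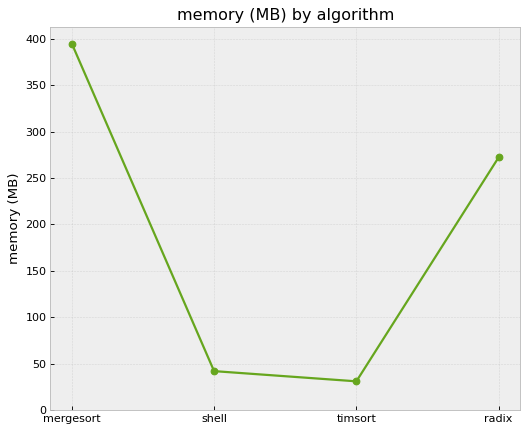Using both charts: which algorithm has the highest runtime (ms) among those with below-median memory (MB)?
Chart 2 median memory (MB) ≈ 150; below-median algorithms: shell, timsort. Among those, timsort has the highest runtime (ms) (≈ 2500).

timsort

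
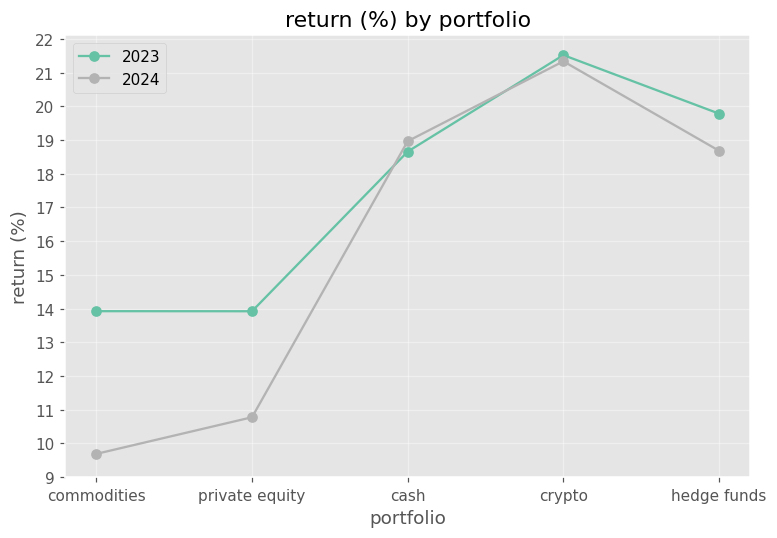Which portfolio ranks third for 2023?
Top 4 for 2023: crypto ≈ 22, hedge funds ≈ 20, cash ≈ 19, commodities ≈ 14.

cash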